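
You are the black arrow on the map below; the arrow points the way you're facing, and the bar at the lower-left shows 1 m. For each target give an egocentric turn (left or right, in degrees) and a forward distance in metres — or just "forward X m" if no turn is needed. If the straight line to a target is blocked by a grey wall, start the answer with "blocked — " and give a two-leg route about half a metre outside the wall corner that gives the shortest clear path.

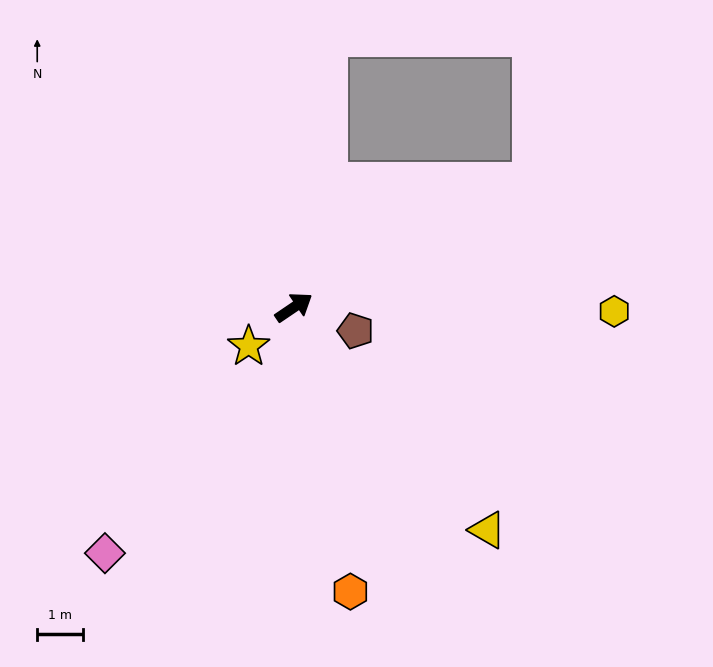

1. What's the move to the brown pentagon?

turn right 55°, forward 1.5 m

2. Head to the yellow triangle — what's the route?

turn right 83°, forward 6.5 m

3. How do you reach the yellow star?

turn right 173°, forward 1.3 m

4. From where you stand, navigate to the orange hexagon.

turn right 113°, forward 6.4 m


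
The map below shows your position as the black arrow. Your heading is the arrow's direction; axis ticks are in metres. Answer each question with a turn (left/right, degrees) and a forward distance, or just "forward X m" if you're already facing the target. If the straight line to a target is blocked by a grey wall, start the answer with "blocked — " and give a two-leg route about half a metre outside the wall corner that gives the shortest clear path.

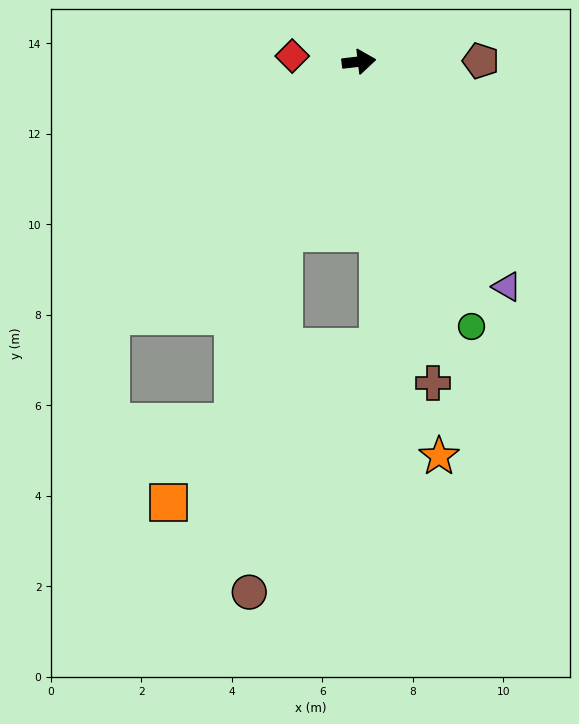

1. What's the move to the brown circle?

blocked — turn right 120°, forward 4.1 m, then turn left 18°, forward 8.0 m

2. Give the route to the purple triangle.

turn right 63°, forward 6.0 m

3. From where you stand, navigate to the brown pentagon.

turn right 6°, forward 2.7 m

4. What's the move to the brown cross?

turn right 84°, forward 7.3 m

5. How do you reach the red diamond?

turn left 169°, forward 1.5 m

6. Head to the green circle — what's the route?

turn right 74°, forward 6.4 m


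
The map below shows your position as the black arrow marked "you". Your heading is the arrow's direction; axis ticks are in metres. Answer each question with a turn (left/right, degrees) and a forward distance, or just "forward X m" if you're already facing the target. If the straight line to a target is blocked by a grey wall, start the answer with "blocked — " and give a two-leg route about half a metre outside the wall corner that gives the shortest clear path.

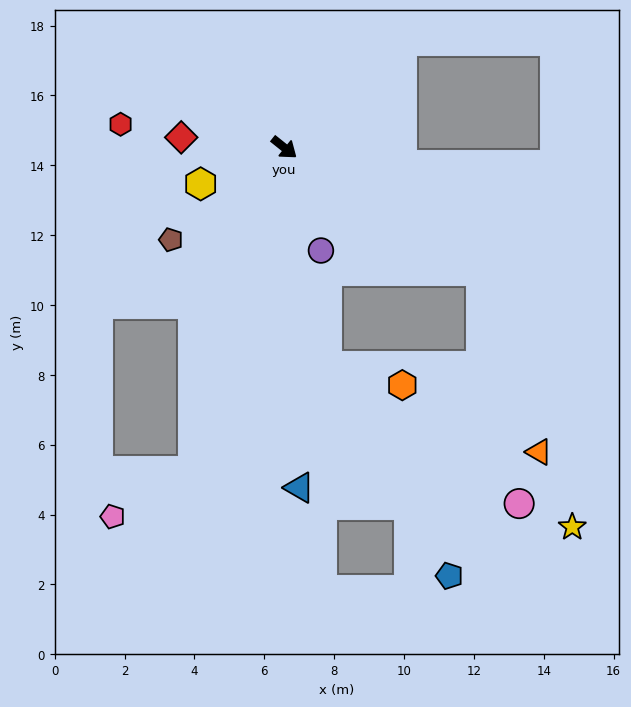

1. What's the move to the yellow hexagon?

turn right 118°, forward 2.6 m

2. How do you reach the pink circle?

blocked — turn left 6°, forward 6.6 m, then turn right 48°, forward 6.7 m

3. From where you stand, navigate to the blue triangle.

turn right 49°, forward 9.7 m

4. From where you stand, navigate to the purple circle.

turn right 32°, forward 3.1 m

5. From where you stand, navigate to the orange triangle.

blocked — turn left 6°, forward 6.6 m, then turn right 39°, forward 5.4 m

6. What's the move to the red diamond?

turn right 147°, forward 3.0 m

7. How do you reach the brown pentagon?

turn right 102°, forward 4.2 m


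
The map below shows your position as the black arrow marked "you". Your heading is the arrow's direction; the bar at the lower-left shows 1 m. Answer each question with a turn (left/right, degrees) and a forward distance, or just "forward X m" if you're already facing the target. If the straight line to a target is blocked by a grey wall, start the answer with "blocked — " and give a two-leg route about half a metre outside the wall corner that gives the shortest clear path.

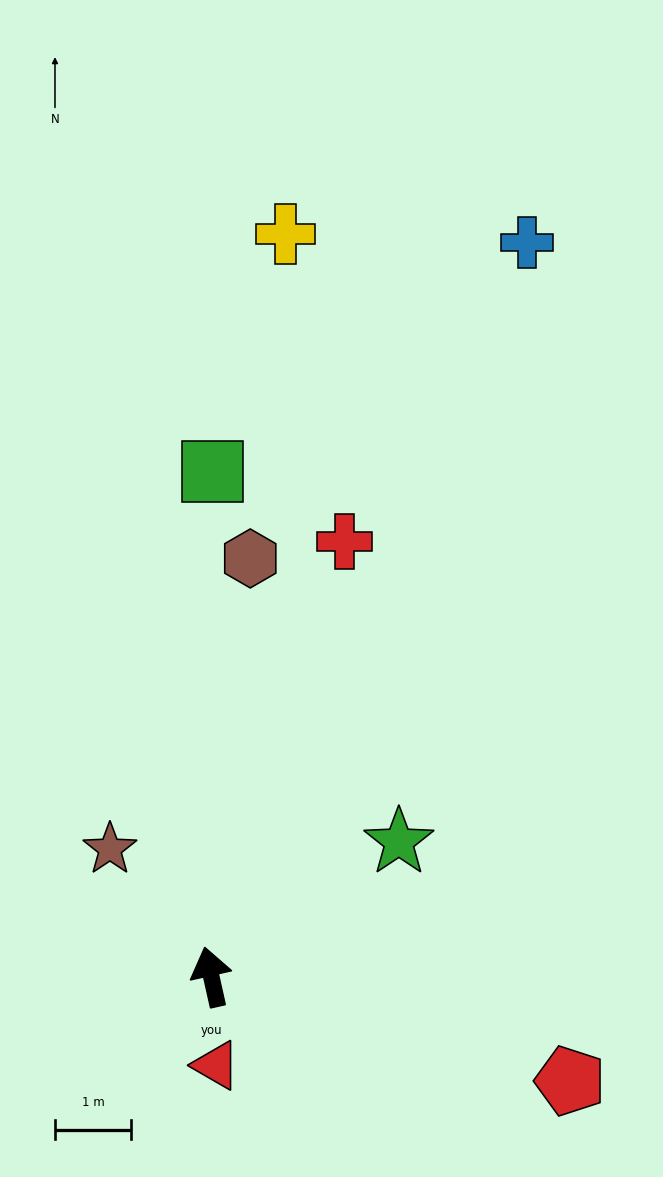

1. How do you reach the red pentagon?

turn right 119°, forward 4.9 m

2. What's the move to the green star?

turn right 67°, forward 3.0 m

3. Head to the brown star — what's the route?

turn left 26°, forward 2.1 m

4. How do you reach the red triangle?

turn left 170°, forward 1.2 m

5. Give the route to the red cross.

turn right 30°, forward 6.0 m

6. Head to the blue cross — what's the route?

turn right 36°, forward 10.5 m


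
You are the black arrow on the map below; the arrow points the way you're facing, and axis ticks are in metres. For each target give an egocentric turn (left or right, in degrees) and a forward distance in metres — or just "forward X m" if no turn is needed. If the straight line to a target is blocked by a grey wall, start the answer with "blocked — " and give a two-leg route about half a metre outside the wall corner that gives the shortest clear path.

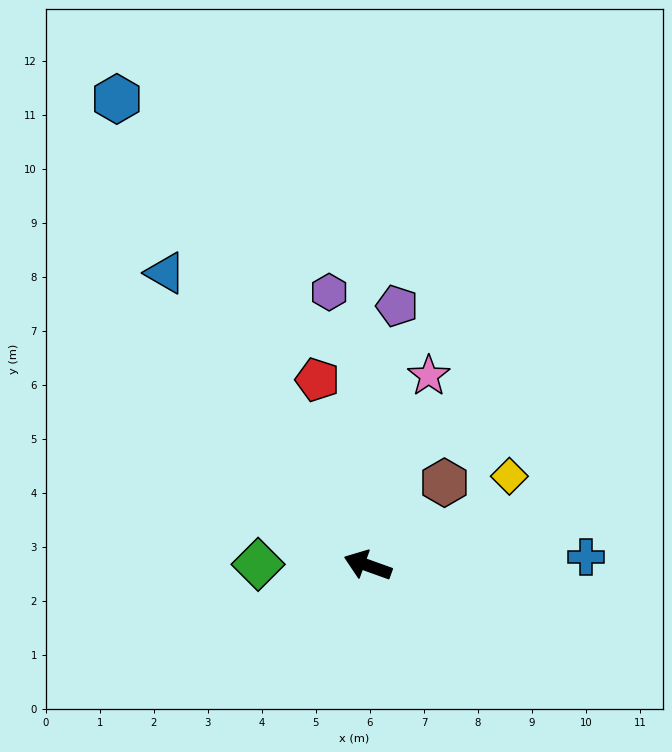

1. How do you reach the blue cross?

turn right 158°, forward 4.0 m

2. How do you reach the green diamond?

turn left 19°, forward 2.0 m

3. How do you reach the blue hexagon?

turn right 42°, forward 9.8 m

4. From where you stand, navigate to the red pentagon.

turn right 55°, forward 3.6 m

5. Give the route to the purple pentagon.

turn right 77°, forward 4.8 m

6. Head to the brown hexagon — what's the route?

turn right 113°, forward 2.1 m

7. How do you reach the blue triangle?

turn right 36°, forward 6.6 m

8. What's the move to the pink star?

turn right 88°, forward 3.7 m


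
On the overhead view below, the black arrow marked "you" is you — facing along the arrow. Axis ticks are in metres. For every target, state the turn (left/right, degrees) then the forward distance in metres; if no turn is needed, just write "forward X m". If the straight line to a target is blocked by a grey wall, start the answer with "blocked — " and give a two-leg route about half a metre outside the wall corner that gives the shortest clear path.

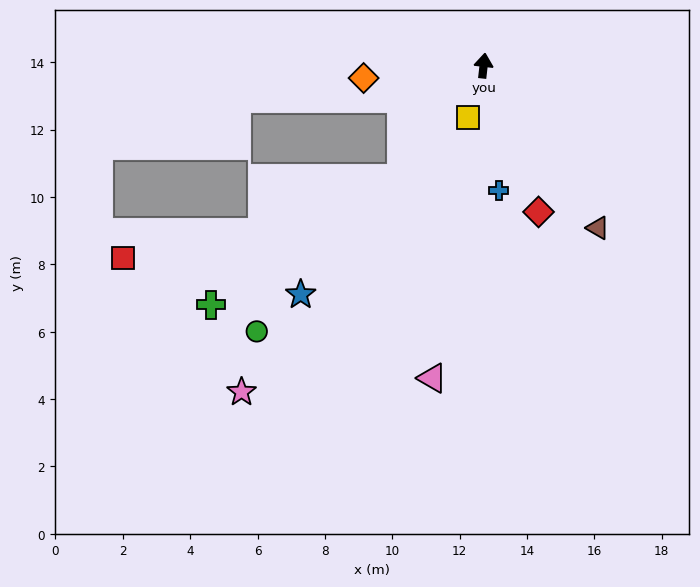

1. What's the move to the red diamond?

turn right 153°, forward 4.6 m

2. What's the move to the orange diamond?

turn left 102°, forward 3.6 m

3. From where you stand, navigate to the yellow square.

turn left 170°, forward 1.6 m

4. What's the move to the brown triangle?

turn right 138°, forward 5.9 m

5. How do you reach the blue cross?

turn right 167°, forward 3.7 m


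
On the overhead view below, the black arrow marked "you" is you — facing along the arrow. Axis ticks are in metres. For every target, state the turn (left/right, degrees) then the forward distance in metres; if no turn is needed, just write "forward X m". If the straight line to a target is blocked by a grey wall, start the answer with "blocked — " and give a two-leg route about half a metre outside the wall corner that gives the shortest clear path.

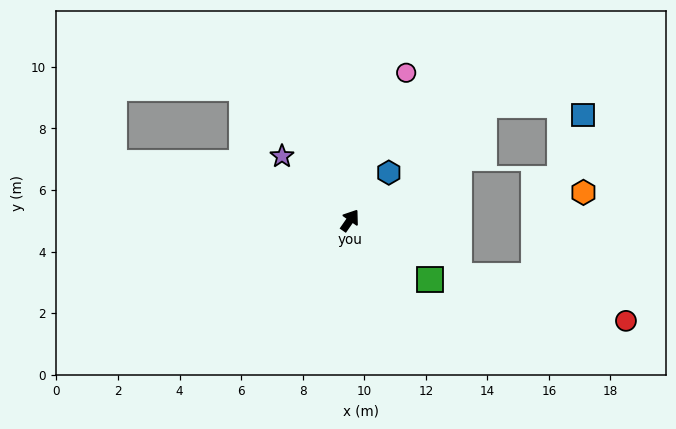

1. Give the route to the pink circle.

turn left 14°, forward 5.1 m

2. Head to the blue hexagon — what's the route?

turn right 4°, forward 2.0 m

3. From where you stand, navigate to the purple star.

turn left 82°, forward 3.0 m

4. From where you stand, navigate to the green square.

turn right 91°, forward 3.2 m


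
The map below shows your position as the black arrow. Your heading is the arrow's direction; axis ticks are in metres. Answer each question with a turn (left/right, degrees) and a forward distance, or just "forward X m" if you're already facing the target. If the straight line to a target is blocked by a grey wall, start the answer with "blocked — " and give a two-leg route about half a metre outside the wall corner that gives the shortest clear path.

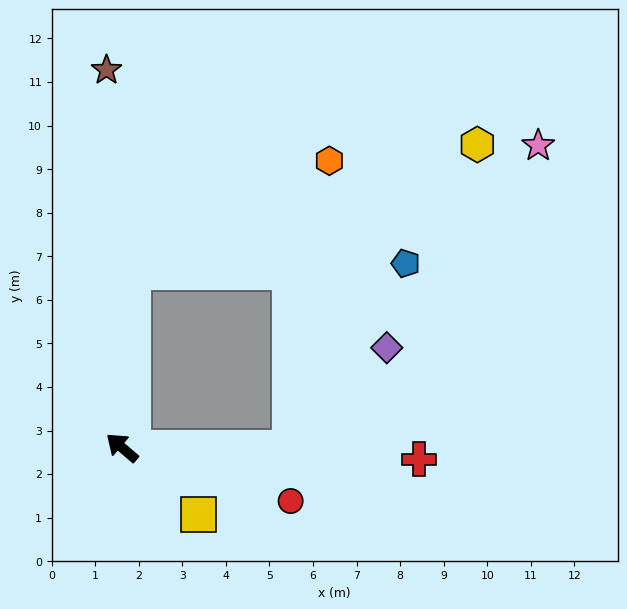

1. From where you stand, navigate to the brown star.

turn right 47°, forward 8.7 m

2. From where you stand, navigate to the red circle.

turn right 157°, forward 4.1 m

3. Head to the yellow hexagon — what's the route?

blocked — turn right 53°, forward 4.1 m, then turn right 66°, forward 8.4 m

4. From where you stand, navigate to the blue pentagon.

blocked — turn right 140°, forward 3.9 m, then turn left 59°, forward 5.0 m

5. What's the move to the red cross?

turn right 142°, forward 6.8 m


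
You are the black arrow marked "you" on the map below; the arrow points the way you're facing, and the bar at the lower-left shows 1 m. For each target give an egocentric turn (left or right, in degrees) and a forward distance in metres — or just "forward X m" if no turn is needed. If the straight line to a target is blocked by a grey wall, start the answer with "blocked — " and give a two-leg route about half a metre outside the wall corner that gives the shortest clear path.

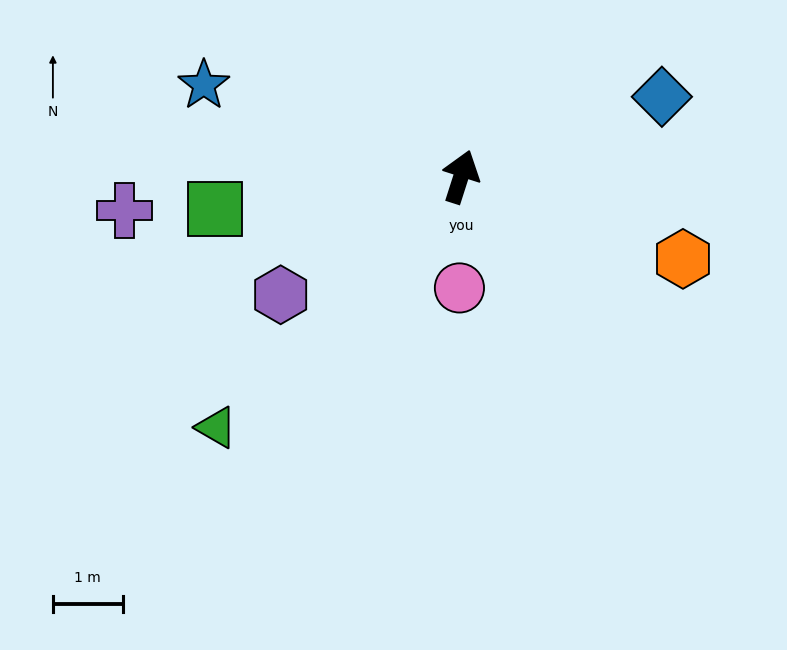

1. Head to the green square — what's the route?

turn left 115°, forward 3.6 m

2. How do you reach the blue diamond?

turn right 51°, forward 3.1 m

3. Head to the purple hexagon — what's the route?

turn left 141°, forward 3.1 m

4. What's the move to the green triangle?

turn left 153°, forward 5.0 m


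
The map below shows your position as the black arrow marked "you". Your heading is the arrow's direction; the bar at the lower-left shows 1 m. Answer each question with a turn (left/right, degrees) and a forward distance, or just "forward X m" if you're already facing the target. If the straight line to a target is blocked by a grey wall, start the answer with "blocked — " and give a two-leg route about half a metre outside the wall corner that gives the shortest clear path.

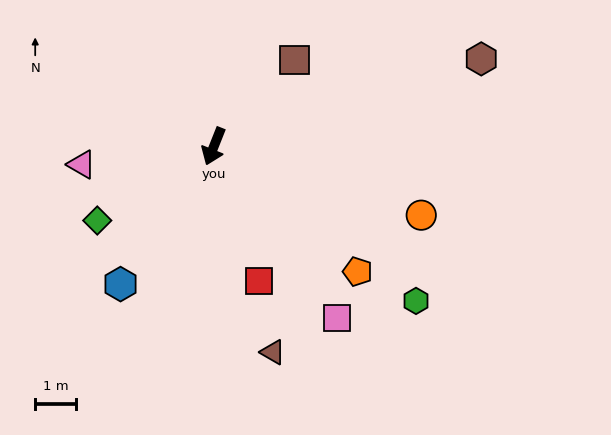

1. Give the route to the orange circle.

turn left 93°, forward 5.3 m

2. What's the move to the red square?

turn left 40°, forward 3.5 m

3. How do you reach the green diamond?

turn right 36°, forward 3.4 m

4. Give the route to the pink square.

turn left 57°, forward 5.2 m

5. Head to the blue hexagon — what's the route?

turn right 12°, forward 4.1 m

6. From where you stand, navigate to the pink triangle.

turn right 60°, forward 3.3 m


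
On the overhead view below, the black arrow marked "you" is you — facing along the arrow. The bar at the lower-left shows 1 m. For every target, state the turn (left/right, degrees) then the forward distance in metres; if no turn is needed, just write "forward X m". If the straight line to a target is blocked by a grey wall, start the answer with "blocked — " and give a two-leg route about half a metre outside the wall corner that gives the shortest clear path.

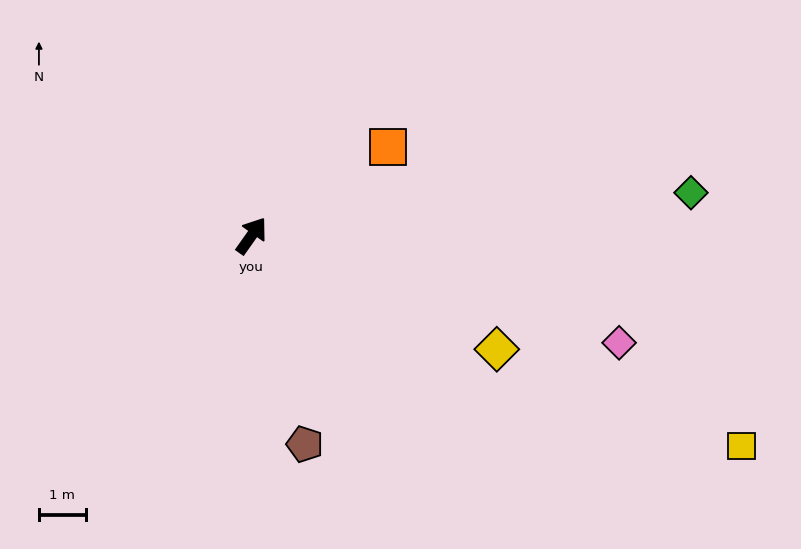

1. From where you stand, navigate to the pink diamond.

turn right 71°, forward 8.2 m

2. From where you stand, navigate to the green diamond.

turn right 49°, forward 9.4 m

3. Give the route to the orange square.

turn right 22°, forward 3.5 m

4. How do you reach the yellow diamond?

turn right 80°, forward 5.8 m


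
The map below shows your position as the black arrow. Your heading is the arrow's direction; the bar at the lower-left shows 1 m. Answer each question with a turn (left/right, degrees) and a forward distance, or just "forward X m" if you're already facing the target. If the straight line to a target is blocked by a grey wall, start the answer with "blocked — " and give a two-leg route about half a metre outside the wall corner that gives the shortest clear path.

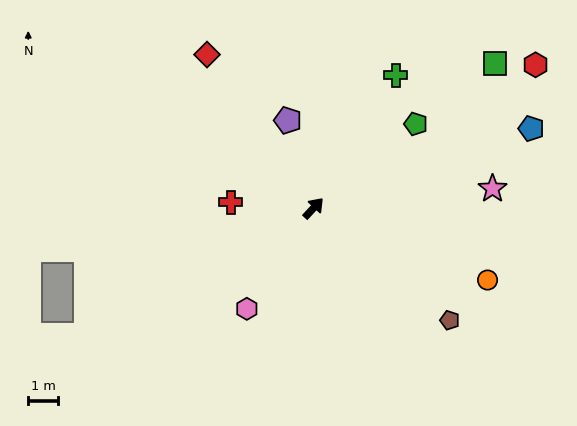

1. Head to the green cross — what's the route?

turn left 11°, forward 5.2 m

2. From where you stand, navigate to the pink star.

turn right 41°, forward 6.0 m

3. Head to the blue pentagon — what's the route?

turn right 27°, forward 7.8 m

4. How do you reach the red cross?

turn left 129°, forward 2.8 m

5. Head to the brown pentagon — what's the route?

turn right 87°, forward 5.9 m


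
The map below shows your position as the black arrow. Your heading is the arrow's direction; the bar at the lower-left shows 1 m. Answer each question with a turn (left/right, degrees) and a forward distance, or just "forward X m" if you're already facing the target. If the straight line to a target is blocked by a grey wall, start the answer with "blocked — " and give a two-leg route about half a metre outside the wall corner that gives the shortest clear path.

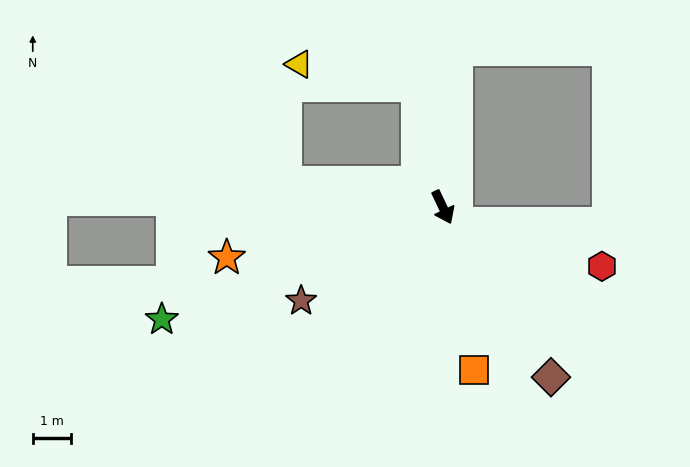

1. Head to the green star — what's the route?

turn right 94°, forward 8.0 m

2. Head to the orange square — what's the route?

turn right 15°, forward 4.4 m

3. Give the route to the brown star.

turn right 82°, forward 4.5 m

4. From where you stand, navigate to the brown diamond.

turn left 7°, forward 5.3 m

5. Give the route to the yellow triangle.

blocked — turn left 166°, forward 3.3 m, then turn left 68°, forward 3.2 m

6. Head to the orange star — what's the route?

turn right 102°, forward 5.8 m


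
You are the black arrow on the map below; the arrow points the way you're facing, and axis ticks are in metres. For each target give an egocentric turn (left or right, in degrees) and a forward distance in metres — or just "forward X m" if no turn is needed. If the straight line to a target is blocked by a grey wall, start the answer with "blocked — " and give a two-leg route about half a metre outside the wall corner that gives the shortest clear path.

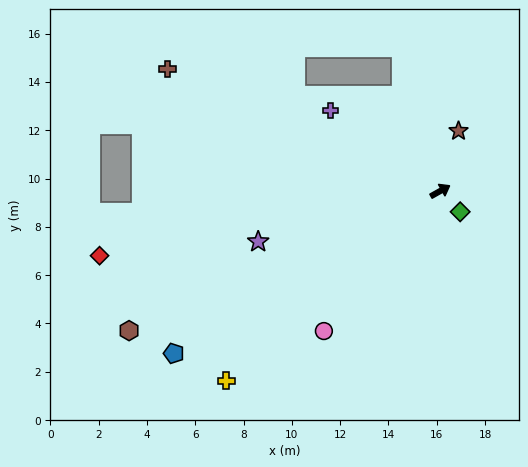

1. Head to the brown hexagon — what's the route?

turn left 175°, forward 14.1 m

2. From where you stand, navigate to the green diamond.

turn right 76°, forward 1.2 m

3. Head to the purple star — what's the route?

turn left 166°, forward 7.8 m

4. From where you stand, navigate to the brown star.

turn left 44°, forward 2.6 m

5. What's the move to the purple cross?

turn left 114°, forward 5.6 m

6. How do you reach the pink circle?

turn right 159°, forward 7.5 m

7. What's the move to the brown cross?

turn left 127°, forward 12.4 m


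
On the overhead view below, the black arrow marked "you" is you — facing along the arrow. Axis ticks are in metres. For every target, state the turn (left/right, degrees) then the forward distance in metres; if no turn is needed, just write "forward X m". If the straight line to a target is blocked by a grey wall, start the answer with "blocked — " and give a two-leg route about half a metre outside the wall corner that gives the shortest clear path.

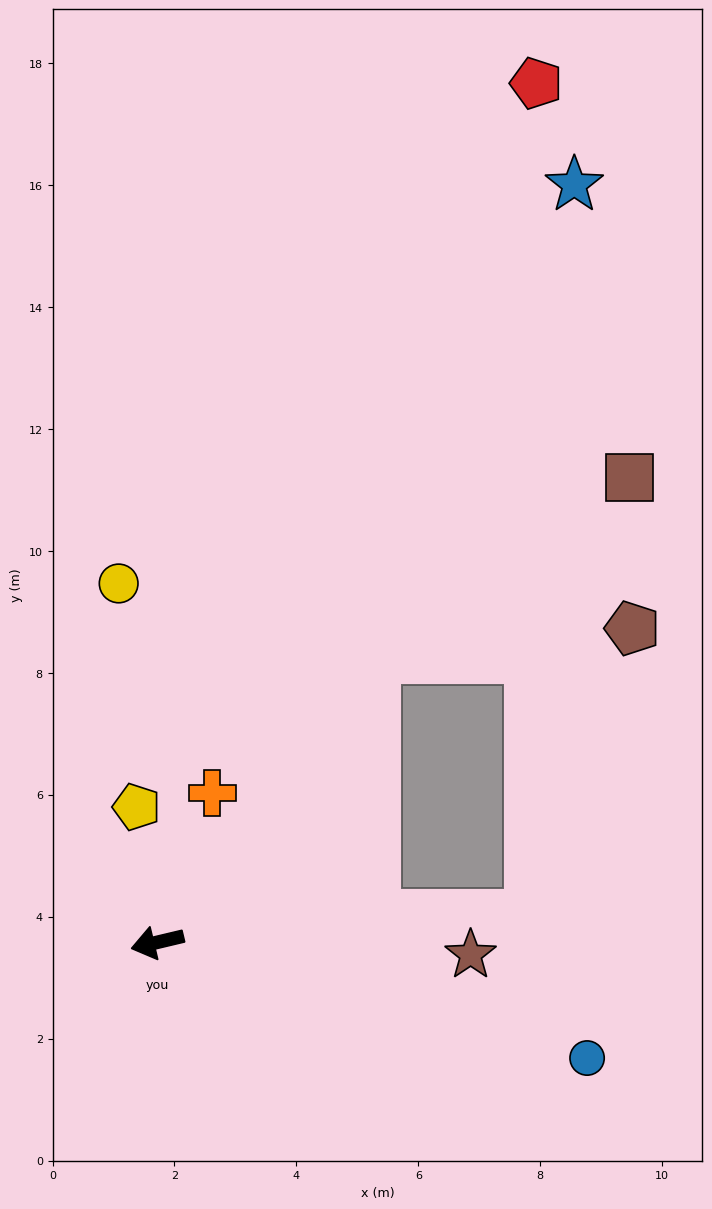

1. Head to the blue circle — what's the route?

turn left 152°, forward 7.3 m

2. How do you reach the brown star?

turn left 164°, forward 5.1 m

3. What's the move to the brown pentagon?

blocked — turn right 141°, forward 5.9 m, then turn right 46°, forward 4.3 m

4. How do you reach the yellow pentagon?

turn right 95°, forward 2.2 m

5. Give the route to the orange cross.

turn right 124°, forward 2.6 m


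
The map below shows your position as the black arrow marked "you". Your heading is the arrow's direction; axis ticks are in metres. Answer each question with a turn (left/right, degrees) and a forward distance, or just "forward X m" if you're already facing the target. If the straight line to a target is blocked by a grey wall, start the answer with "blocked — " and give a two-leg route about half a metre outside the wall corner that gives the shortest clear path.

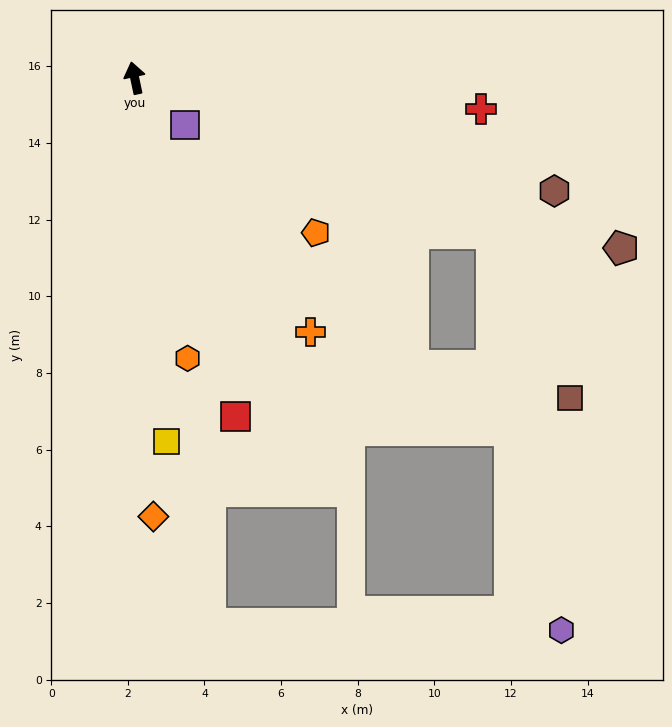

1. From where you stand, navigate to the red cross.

turn right 107°, forward 9.1 m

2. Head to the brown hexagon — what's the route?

turn right 117°, forward 11.3 m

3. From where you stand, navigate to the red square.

turn right 175°, forward 9.2 m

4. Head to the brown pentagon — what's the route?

turn right 121°, forward 13.4 m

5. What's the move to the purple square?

turn right 145°, forward 1.8 m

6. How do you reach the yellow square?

turn left 173°, forward 9.5 m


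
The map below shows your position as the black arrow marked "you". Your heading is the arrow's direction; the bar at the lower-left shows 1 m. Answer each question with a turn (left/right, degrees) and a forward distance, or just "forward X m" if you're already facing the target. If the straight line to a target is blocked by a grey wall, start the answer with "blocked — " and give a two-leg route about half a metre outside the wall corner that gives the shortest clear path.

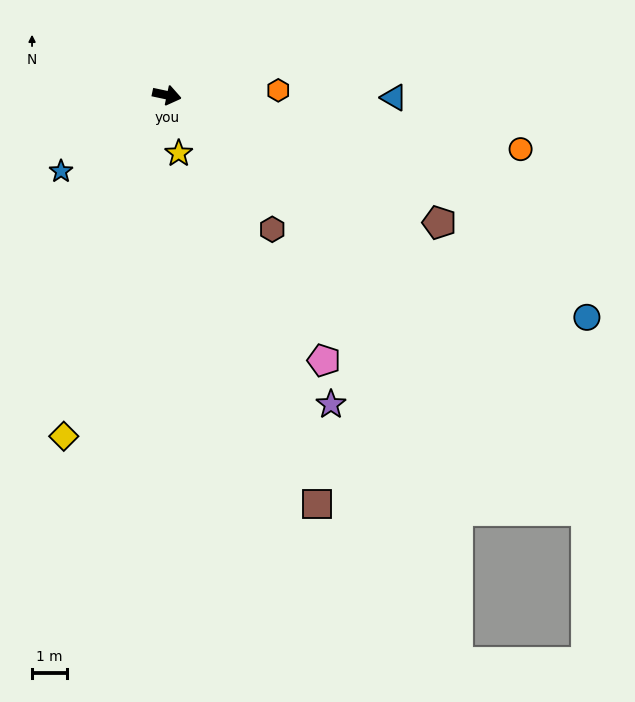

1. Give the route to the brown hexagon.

turn right 40°, forward 4.9 m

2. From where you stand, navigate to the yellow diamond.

turn right 95°, forward 10.1 m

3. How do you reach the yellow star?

turn right 66°, forward 1.7 m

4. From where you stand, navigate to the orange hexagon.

turn left 15°, forward 3.2 m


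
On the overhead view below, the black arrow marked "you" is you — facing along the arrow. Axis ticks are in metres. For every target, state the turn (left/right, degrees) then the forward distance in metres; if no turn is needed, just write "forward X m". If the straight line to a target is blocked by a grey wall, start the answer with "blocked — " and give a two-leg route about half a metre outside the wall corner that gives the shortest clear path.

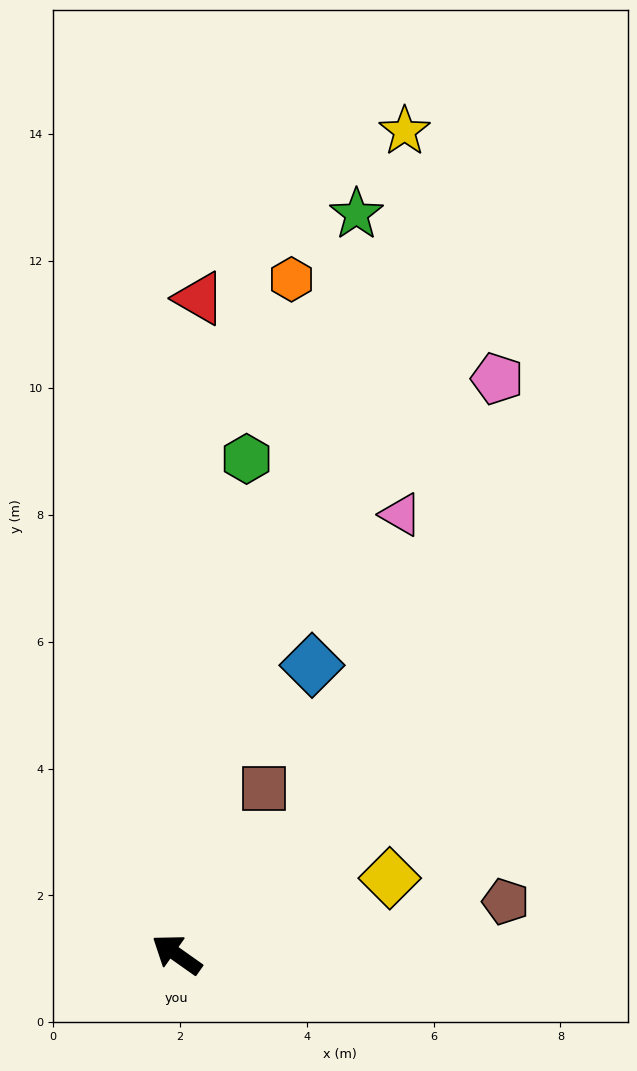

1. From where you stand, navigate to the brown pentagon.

turn right 136°, forward 5.3 m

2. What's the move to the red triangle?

turn right 57°, forward 10.3 m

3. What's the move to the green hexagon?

turn right 63°, forward 7.9 m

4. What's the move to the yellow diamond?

turn right 125°, forward 3.6 m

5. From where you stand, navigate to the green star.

turn right 68°, forward 12.0 m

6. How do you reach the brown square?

turn right 82°, forward 3.0 m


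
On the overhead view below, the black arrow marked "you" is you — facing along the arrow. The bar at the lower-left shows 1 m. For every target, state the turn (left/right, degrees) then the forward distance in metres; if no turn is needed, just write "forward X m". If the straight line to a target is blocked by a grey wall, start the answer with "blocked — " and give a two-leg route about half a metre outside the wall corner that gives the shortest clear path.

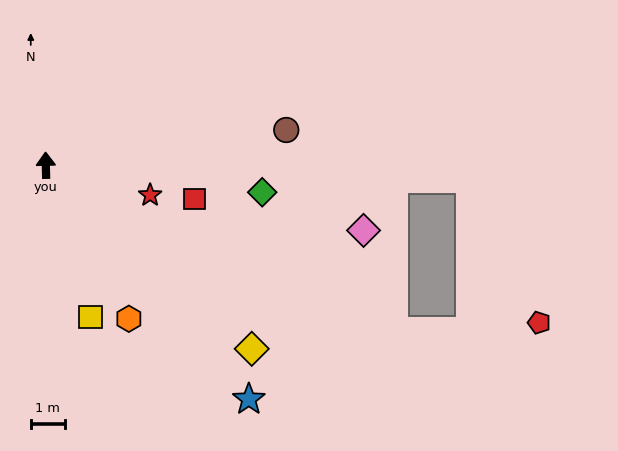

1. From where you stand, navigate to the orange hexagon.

turn right 153°, forward 5.1 m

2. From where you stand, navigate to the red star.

turn right 107°, forward 3.2 m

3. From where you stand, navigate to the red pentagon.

blocked — turn right 93°, forward 12.5 m, then turn right 63°, forward 4.7 m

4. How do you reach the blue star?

turn right 140°, forward 9.1 m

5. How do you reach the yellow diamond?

turn right 133°, forward 8.1 m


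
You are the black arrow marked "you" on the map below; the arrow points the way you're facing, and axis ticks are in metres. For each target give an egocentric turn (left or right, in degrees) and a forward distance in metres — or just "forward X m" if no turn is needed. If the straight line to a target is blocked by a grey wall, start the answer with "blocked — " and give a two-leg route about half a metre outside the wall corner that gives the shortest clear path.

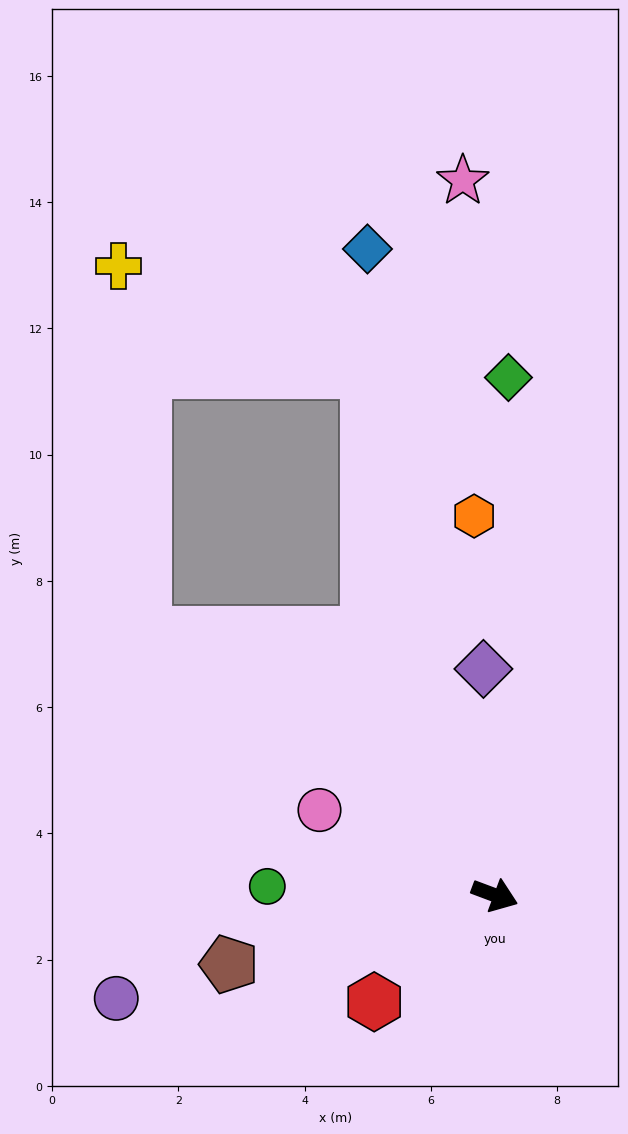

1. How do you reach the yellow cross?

blocked — turn left 164°, forward 6.9 m, then turn right 49°, forward 5.8 m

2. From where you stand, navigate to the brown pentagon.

turn right 145°, forward 4.4 m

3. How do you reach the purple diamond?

turn left 113°, forward 3.6 m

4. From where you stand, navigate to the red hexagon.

turn right 118°, forward 2.6 m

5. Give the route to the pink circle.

turn left 175°, forward 3.1 m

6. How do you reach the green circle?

turn right 162°, forward 3.6 m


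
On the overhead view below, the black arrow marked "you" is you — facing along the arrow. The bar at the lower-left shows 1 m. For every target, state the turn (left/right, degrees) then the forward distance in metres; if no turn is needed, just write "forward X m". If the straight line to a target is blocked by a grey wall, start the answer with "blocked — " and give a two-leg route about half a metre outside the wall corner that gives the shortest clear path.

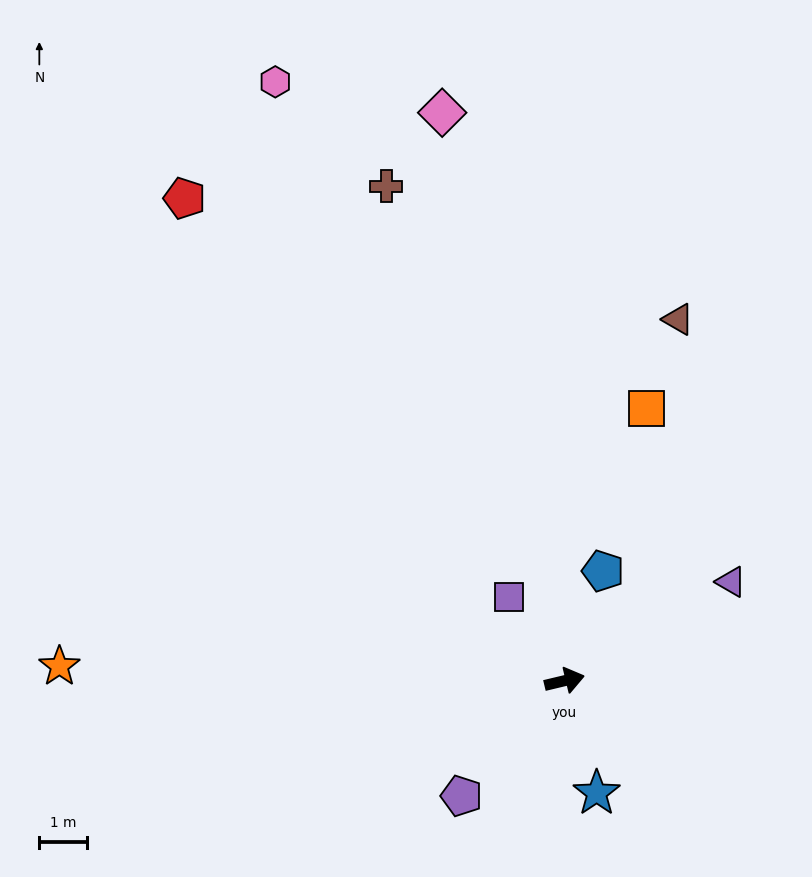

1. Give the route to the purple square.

turn left 110°, forward 2.1 m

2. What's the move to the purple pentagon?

turn right 145°, forward 3.3 m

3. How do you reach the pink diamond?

turn left 89°, forward 12.2 m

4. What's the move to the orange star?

turn left 165°, forward 10.6 m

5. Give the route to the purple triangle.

turn left 17°, forward 4.1 m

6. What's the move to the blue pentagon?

turn left 57°, forward 2.5 m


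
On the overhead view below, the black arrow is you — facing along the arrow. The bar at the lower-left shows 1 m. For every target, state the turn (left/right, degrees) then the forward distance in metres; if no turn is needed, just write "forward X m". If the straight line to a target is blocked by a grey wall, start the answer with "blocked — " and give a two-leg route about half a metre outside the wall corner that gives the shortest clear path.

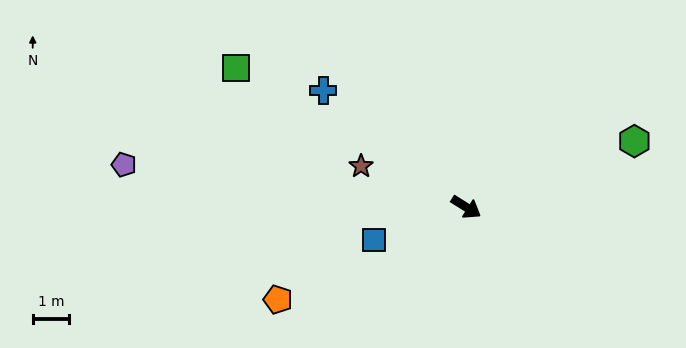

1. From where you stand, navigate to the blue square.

turn right 128°, forward 2.7 m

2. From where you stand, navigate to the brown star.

turn right 169°, forward 3.1 m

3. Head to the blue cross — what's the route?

turn left 173°, forward 5.1 m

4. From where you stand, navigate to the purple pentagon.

turn right 155°, forward 9.5 m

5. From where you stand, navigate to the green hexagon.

turn left 54°, forward 5.0 m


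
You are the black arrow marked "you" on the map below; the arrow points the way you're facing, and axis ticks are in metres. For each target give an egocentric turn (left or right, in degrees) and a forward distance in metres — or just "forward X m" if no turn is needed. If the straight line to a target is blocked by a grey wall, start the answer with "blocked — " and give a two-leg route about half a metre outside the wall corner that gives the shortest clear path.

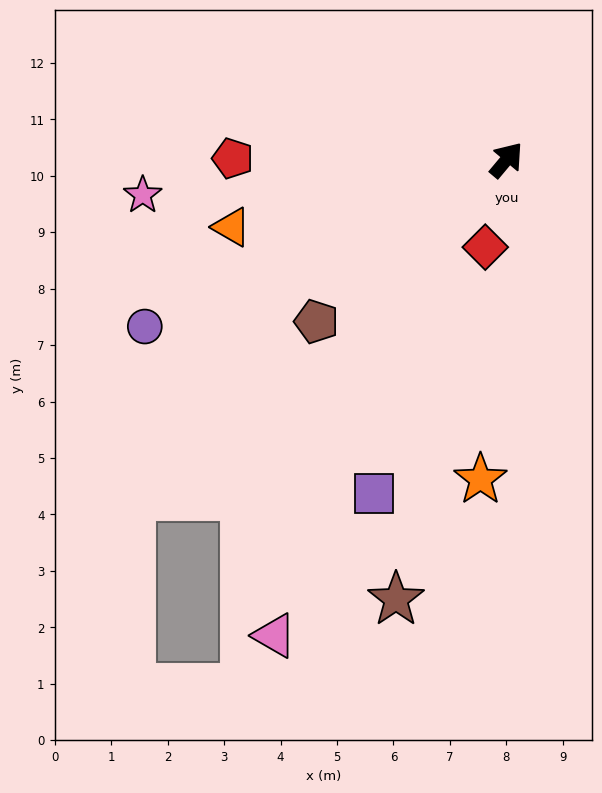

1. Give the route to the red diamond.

turn right 154°, forward 1.6 m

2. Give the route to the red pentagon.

turn left 130°, forward 4.8 m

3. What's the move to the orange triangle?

turn left 144°, forward 5.0 m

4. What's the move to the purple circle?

turn left 155°, forward 7.1 m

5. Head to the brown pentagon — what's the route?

turn left 170°, forward 4.4 m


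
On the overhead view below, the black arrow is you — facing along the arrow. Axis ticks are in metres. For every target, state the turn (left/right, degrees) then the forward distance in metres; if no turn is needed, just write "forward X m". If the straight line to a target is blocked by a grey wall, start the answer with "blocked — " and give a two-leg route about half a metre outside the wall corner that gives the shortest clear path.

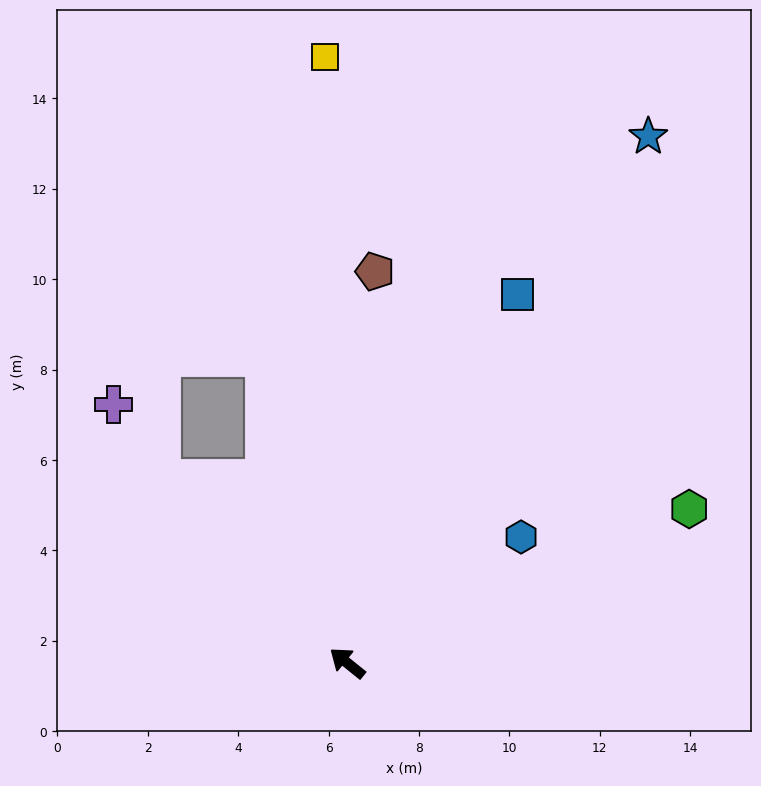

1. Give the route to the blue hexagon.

turn right 105°, forward 4.8 m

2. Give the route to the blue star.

turn right 81°, forward 13.4 m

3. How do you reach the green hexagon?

turn right 117°, forward 8.3 m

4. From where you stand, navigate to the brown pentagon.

turn right 55°, forward 8.7 m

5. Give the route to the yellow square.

turn right 49°, forward 13.4 m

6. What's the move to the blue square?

turn right 76°, forward 9.0 m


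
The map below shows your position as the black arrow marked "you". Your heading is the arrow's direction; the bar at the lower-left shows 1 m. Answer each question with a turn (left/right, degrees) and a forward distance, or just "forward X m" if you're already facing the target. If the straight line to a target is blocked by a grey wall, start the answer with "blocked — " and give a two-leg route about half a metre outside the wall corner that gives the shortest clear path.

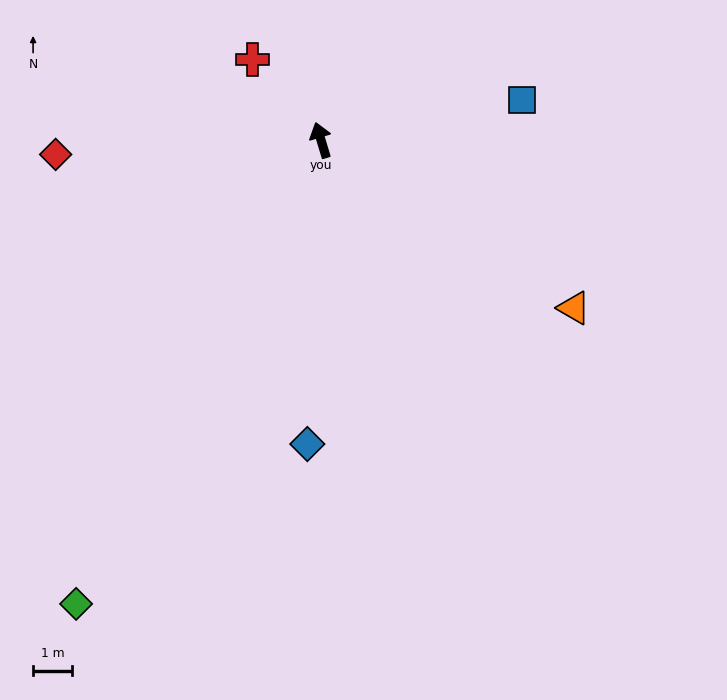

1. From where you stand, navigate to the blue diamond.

turn left 161°, forward 7.8 m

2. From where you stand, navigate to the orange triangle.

turn right 140°, forward 7.8 m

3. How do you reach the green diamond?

turn left 135°, forward 13.5 m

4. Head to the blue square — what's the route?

turn right 96°, forward 5.3 m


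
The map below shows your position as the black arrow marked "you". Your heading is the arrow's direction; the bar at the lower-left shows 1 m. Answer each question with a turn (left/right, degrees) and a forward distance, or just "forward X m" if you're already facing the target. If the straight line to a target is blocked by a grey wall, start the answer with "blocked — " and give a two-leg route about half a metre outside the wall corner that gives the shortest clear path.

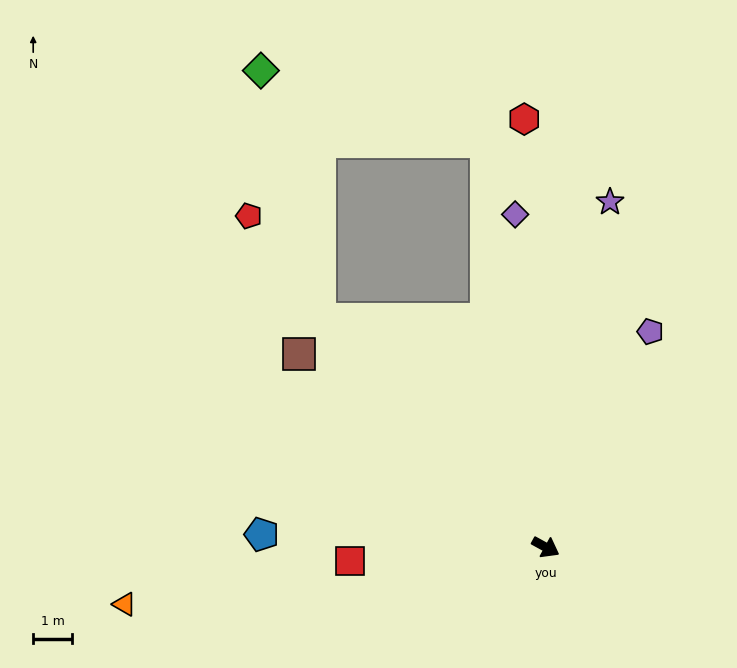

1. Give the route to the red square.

turn right 147°, forward 5.1 m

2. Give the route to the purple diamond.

turn left 124°, forward 8.6 m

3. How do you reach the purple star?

turn left 108°, forward 9.1 m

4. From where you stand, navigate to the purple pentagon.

turn left 93°, forward 6.2 m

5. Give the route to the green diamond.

blocked — turn left 163°, forward 8.3 m, then turn right 31°, forward 6.6 m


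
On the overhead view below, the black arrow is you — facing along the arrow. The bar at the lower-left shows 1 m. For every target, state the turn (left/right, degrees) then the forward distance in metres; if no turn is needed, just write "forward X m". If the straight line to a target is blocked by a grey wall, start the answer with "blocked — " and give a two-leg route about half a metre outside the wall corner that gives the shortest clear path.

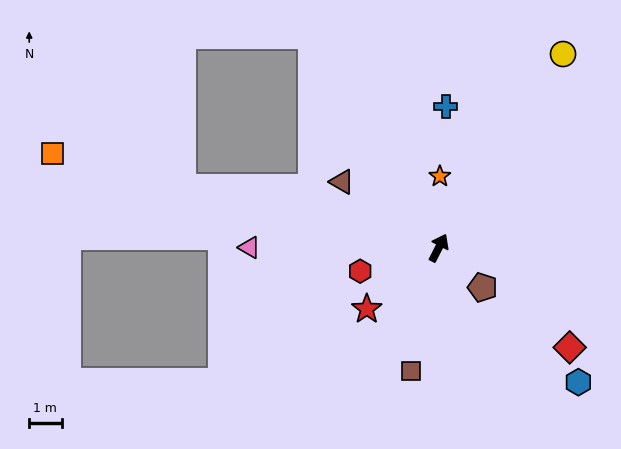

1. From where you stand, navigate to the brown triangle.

turn left 83°, forward 3.6 m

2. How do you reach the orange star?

turn left 26°, forward 2.2 m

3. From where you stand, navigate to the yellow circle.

turn right 6°, forward 7.1 m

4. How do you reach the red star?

turn left 158°, forward 2.9 m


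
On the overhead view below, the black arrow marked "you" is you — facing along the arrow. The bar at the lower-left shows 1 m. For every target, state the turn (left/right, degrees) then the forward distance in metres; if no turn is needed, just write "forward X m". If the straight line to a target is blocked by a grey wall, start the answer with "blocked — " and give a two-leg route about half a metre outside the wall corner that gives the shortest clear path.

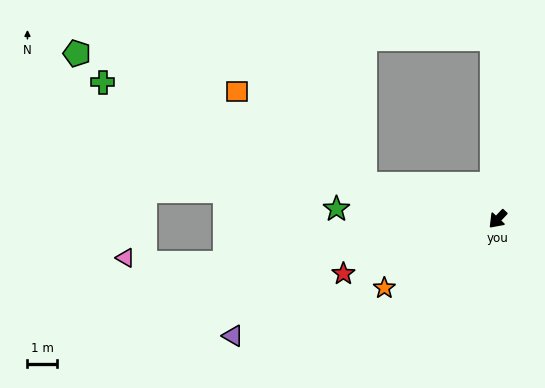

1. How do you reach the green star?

turn right 50°, forward 5.4 m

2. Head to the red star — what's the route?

turn right 27°, forward 5.5 m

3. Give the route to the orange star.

turn right 16°, forward 4.4 m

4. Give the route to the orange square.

blocked — turn right 61°, forward 4.6 m, then turn right 22°, forward 5.3 m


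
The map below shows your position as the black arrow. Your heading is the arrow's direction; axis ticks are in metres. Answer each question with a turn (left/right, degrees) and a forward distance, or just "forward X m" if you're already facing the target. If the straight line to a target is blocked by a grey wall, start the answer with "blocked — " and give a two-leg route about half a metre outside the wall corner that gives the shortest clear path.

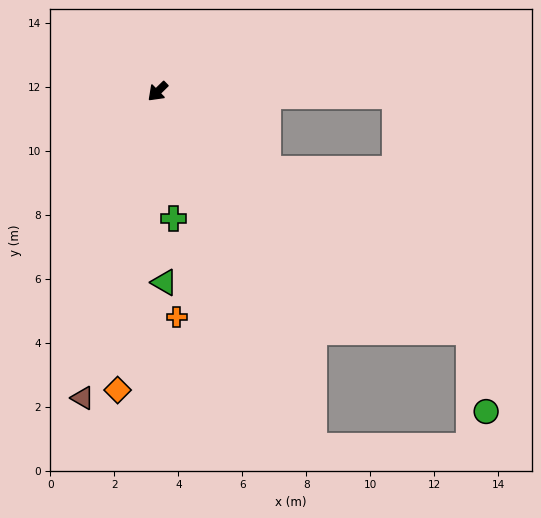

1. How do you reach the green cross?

turn left 53°, forward 4.0 m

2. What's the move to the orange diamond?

turn left 38°, forward 9.4 m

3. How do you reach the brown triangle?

turn left 32°, forward 9.9 m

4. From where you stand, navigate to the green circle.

blocked — turn left 98°, forward 12.3 m, then turn right 40°, forward 2.5 m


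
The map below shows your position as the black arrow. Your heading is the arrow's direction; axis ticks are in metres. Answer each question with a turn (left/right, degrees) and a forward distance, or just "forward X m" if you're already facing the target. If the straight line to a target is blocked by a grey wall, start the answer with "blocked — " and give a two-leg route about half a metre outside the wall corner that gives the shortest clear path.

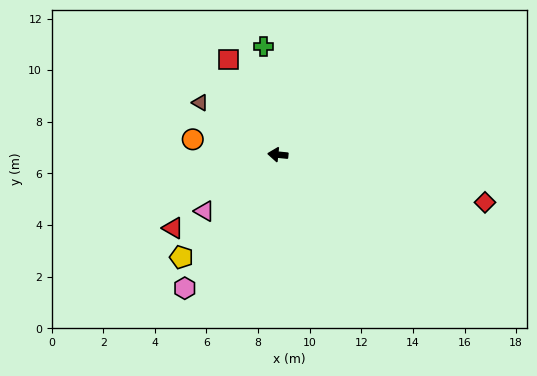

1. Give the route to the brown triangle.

turn right 28°, forward 3.6 m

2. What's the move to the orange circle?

turn right 4°, forward 3.4 m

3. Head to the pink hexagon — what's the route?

turn left 61°, forward 6.3 m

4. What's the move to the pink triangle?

turn left 43°, forward 3.6 m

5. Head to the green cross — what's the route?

turn right 77°, forward 4.2 m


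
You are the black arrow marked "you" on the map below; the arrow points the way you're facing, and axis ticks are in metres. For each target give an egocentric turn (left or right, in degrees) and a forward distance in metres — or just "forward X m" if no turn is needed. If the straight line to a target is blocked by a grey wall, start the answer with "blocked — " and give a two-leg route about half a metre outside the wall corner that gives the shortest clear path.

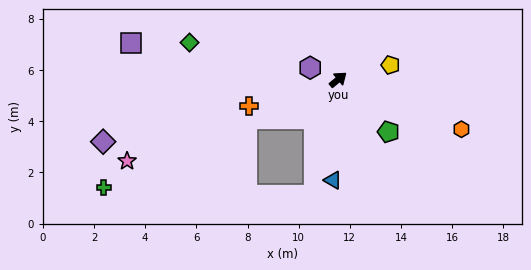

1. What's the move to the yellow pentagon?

turn right 24°, forward 2.1 m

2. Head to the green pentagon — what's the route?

turn right 86°, forward 2.8 m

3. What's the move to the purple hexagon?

turn left 118°, forward 1.2 m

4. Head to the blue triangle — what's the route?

turn right 132°, forward 3.9 m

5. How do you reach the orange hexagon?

turn right 61°, forward 5.2 m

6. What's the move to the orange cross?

turn left 157°, forward 3.6 m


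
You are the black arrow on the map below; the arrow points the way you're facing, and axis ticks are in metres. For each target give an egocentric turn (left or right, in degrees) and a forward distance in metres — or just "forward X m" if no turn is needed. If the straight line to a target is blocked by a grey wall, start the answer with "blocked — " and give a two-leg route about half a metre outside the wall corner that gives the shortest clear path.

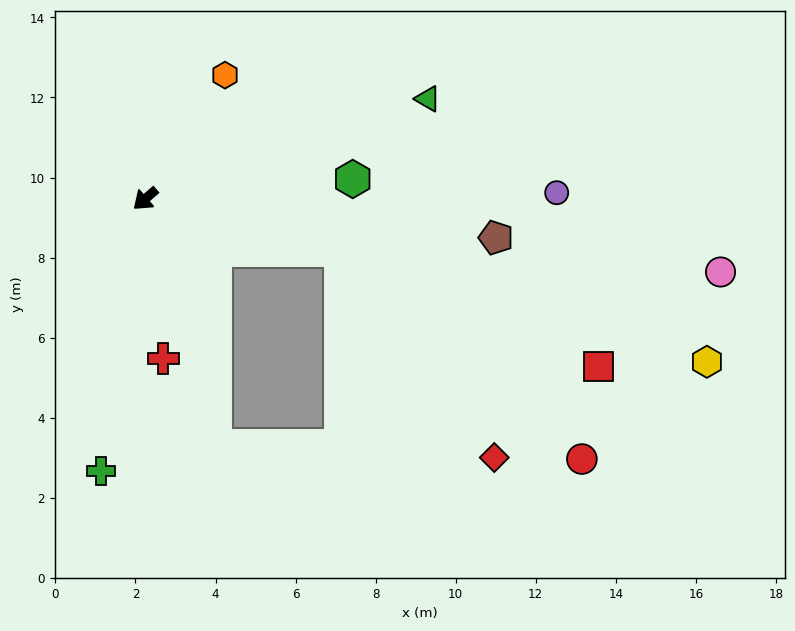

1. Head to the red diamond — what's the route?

blocked — turn left 124°, forward 5.1 m, then turn right 39°, forward 6.4 m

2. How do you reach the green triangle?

turn left 159°, forward 7.5 m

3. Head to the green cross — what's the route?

turn left 40°, forward 6.9 m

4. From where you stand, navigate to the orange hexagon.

turn right 164°, forward 3.7 m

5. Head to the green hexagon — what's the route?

turn left 145°, forward 5.2 m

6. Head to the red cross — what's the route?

turn left 55°, forward 4.0 m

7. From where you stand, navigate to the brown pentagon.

turn left 133°, forward 8.8 m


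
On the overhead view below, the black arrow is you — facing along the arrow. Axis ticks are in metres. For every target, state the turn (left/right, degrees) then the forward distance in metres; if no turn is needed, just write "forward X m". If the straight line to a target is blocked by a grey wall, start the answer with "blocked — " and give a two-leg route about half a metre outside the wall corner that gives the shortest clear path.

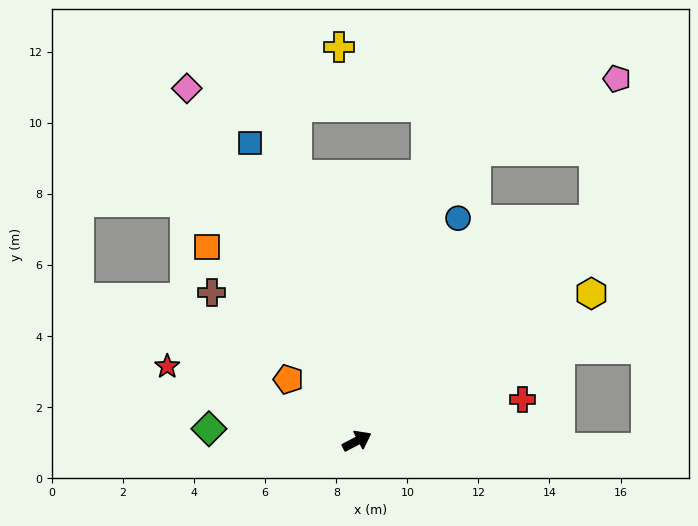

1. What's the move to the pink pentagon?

blocked — turn left 15°, forward 9.1 m, then turn left 38°, forward 4.0 m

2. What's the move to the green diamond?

turn left 148°, forward 4.2 m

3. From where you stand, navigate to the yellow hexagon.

turn left 5°, forward 7.8 m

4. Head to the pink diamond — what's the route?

turn left 88°, forward 11.0 m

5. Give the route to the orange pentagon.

turn left 110°, forward 2.6 m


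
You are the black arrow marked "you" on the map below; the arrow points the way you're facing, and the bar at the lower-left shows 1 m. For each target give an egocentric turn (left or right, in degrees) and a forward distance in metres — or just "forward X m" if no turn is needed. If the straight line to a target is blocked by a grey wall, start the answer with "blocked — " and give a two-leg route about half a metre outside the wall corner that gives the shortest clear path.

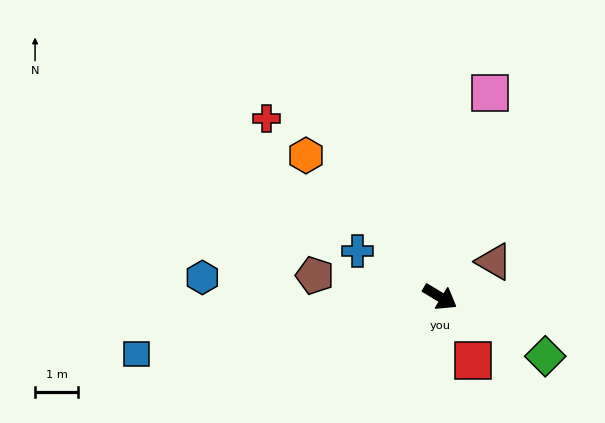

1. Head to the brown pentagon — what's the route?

turn right 159°, forward 2.9 m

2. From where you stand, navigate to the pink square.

turn left 107°, forward 4.9 m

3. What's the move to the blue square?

turn right 138°, forward 7.1 m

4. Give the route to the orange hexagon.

turn left 165°, forward 4.5 m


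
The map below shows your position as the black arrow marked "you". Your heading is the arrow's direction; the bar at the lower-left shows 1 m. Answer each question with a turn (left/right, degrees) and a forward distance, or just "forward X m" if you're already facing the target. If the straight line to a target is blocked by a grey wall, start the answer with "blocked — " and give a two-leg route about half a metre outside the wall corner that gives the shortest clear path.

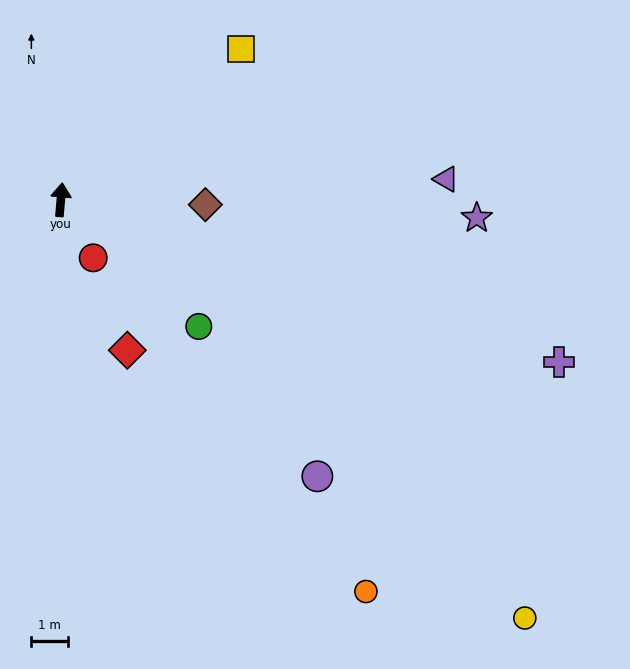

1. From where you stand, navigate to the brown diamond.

turn right 87°, forward 4.0 m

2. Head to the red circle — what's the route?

turn right 146°, forward 1.8 m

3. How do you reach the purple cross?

turn right 103°, forward 14.4 m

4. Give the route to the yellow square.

turn right 45°, forward 6.4 m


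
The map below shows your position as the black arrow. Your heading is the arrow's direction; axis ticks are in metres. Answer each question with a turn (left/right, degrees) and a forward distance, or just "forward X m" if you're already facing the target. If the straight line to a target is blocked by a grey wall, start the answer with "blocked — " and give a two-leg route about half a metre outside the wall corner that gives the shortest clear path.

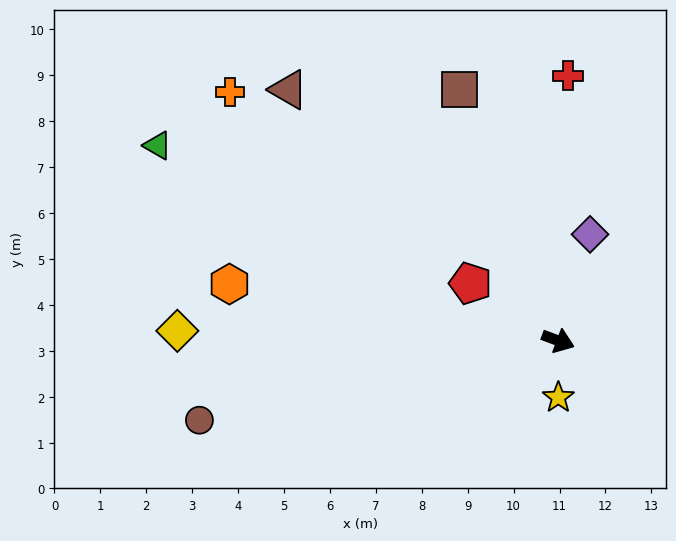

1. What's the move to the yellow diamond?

turn right 161°, forward 8.3 m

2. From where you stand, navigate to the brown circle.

turn right 147°, forward 8.0 m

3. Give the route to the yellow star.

turn right 69°, forward 1.2 m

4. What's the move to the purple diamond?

turn left 94°, forward 2.4 m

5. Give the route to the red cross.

turn left 108°, forward 5.8 m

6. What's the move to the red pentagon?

turn left 167°, forward 2.3 m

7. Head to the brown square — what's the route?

turn left 132°, forward 5.9 m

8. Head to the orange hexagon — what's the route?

turn right 169°, forward 7.3 m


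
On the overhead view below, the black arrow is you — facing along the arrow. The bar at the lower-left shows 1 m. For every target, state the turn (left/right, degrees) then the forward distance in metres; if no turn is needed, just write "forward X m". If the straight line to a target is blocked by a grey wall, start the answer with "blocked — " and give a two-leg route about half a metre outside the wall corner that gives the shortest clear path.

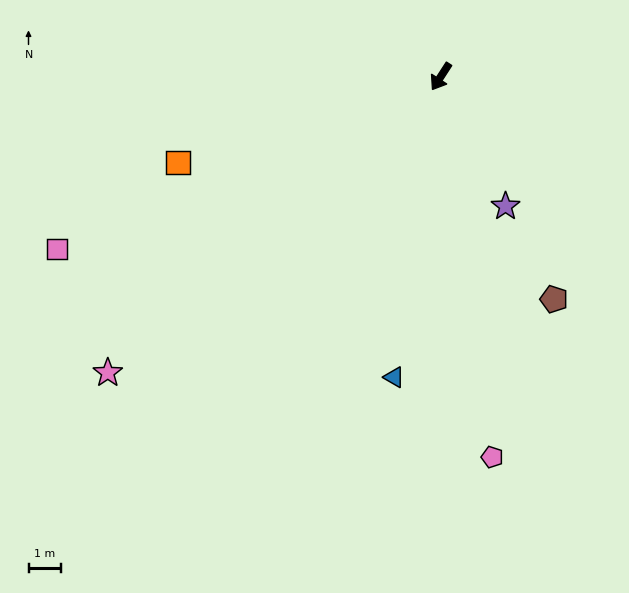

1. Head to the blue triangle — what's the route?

turn left 24°, forward 9.3 m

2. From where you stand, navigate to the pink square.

turn right 33°, forward 12.8 m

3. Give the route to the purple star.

turn left 59°, forward 4.4 m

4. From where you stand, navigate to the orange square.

turn right 39°, forward 8.4 m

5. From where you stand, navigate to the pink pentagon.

turn left 41°, forward 11.7 m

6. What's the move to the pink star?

turn right 15°, forward 13.6 m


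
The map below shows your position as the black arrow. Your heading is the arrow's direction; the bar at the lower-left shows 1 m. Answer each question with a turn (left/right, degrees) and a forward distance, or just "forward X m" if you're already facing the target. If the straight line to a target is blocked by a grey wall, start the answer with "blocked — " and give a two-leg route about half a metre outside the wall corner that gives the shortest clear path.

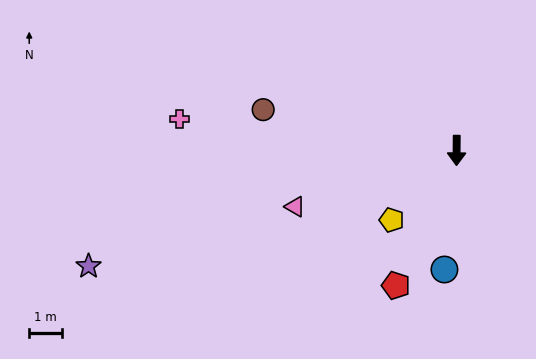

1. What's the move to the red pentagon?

turn right 24°, forward 4.5 m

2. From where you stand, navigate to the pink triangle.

turn right 70°, forward 5.2 m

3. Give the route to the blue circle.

turn right 5°, forward 3.6 m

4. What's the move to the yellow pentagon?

turn right 43°, forward 2.9 m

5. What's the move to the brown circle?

turn right 101°, forward 6.0 m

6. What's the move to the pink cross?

turn right 96°, forward 8.4 m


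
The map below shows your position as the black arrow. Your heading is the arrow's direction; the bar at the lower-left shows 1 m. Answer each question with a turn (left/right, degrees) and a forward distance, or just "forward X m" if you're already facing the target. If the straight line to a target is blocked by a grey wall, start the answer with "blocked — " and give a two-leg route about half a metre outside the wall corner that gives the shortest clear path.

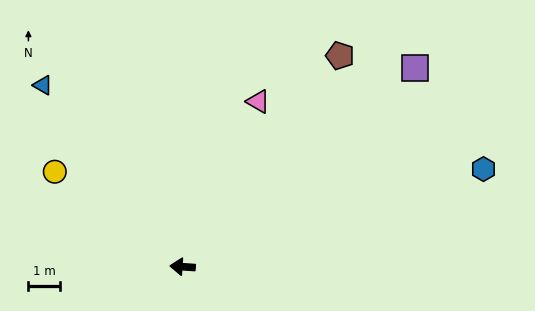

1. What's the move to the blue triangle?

turn right 49°, forward 7.2 m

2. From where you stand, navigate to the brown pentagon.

turn right 123°, forward 8.3 m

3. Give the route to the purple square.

turn right 136°, forward 9.6 m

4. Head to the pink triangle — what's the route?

turn right 111°, forward 5.7 m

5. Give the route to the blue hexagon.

turn right 158°, forward 10.0 m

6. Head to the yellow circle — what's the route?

turn right 33°, forward 5.0 m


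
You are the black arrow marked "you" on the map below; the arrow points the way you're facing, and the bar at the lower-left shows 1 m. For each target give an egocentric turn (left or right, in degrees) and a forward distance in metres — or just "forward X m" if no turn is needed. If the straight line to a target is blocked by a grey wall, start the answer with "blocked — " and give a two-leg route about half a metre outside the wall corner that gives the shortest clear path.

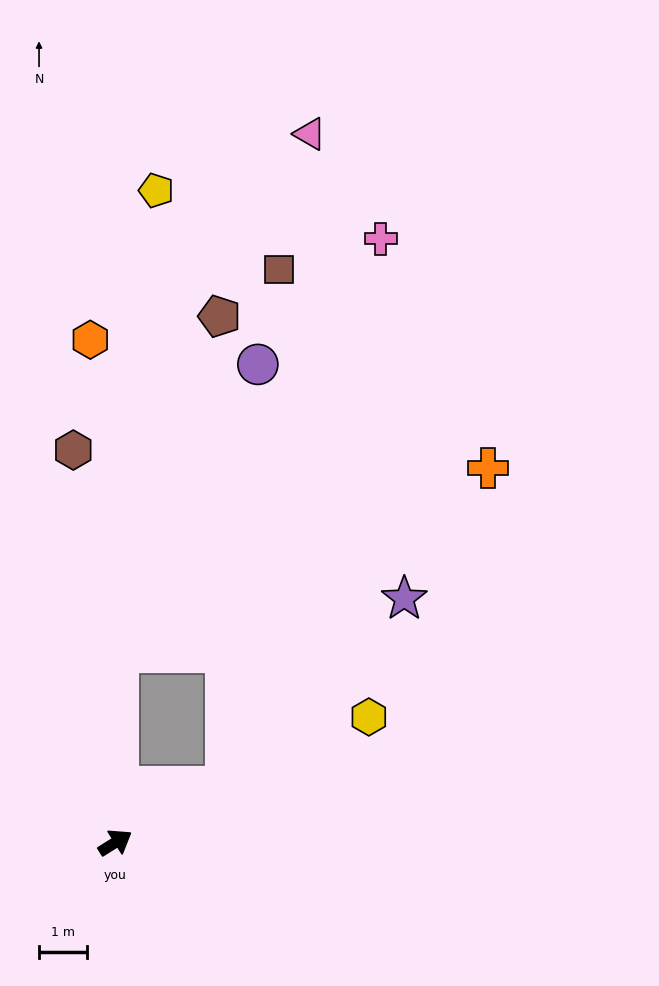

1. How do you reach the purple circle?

blocked — turn left 57°, forward 3.9 m, then turn right 25°, forward 6.6 m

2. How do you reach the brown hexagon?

turn left 64°, forward 8.2 m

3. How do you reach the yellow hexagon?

turn right 6°, forward 5.8 m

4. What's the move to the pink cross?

blocked — turn left 57°, forward 3.9 m, then turn right 32°, forward 10.1 m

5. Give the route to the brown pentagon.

blocked — turn left 57°, forward 3.9 m, then turn right 16°, forward 7.2 m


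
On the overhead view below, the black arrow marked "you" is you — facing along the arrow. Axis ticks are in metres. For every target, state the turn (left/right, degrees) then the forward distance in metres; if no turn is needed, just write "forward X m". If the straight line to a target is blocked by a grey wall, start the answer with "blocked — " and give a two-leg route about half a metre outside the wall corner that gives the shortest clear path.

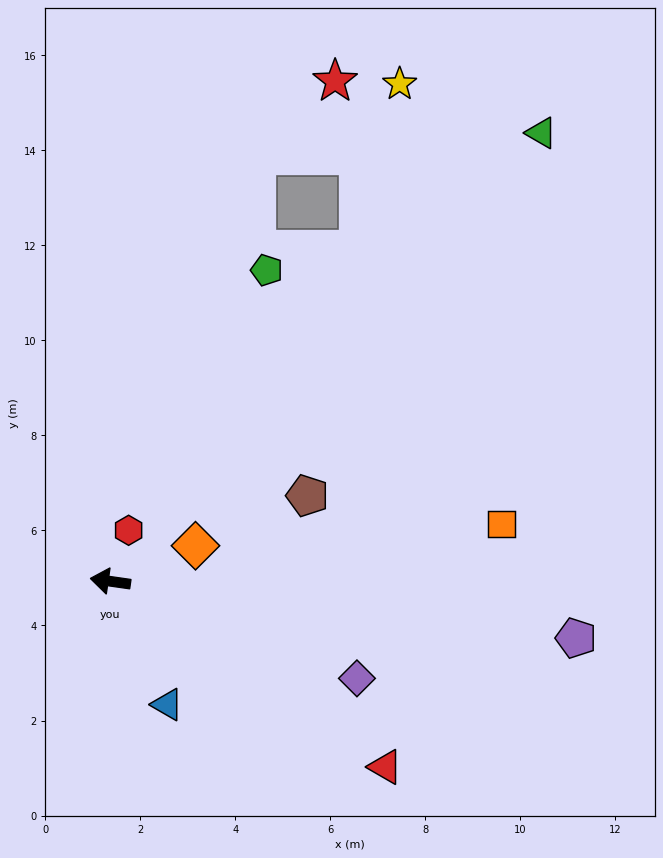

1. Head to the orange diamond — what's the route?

turn right 149°, forward 1.9 m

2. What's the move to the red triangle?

turn left 154°, forward 7.0 m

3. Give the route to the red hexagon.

turn right 102°, forward 1.1 m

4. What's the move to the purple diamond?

turn left 167°, forward 5.6 m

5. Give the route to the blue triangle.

turn left 123°, forward 2.9 m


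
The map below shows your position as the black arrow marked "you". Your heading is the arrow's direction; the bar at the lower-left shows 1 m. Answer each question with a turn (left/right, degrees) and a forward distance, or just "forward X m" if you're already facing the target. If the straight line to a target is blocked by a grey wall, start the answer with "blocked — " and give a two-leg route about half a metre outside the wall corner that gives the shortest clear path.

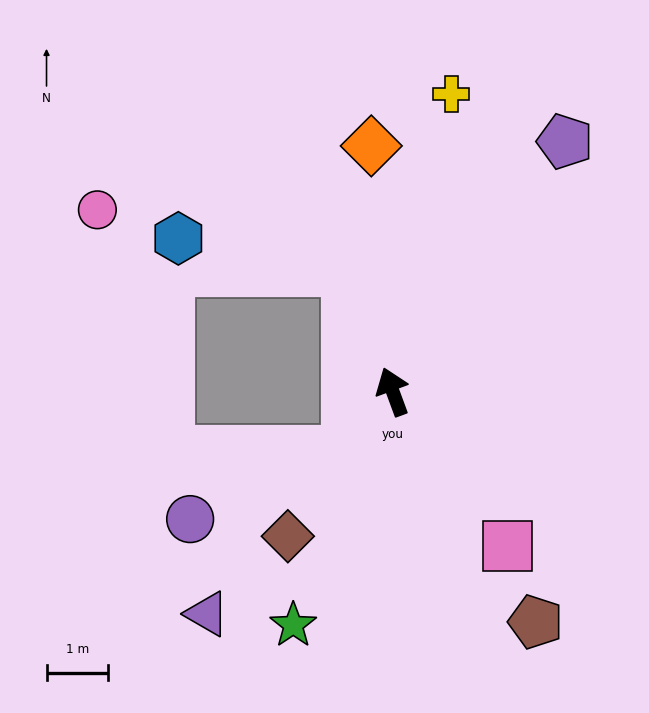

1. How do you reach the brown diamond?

turn left 124°, forward 2.9 m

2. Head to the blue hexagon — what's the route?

blocked — forward 2.1 m, then turn left 59°, forward 2.8 m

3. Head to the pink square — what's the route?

turn right 164°, forward 3.1 m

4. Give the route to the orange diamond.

turn right 15°, forward 4.0 m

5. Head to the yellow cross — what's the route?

turn right 31°, forward 4.9 m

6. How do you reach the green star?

turn left 137°, forward 4.1 m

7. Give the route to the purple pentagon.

turn right 55°, forward 4.9 m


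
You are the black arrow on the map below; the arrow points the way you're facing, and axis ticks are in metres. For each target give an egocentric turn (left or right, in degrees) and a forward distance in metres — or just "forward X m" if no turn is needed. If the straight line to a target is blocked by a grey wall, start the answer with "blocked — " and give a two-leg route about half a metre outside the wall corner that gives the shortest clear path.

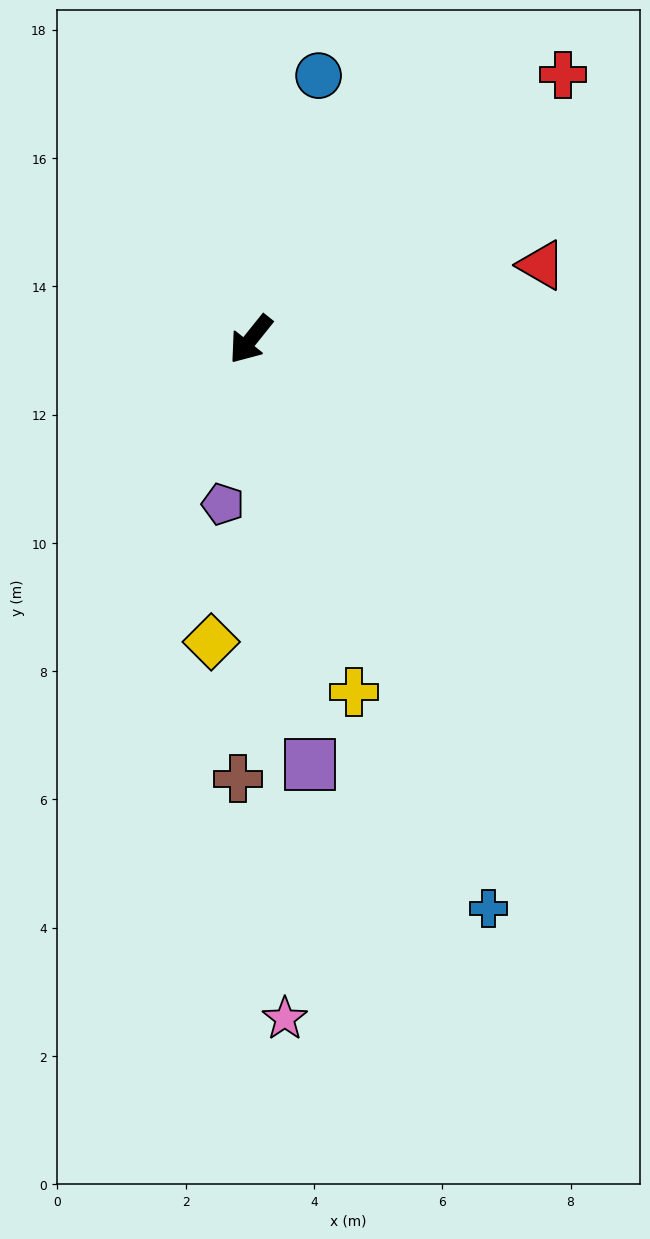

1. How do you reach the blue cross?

turn left 61°, forward 9.6 m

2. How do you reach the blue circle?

turn right 156°, forward 4.2 m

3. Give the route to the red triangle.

turn left 143°, forward 4.7 m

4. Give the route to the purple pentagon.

turn left 29°, forward 2.6 m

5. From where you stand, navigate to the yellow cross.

turn left 55°, forward 5.7 m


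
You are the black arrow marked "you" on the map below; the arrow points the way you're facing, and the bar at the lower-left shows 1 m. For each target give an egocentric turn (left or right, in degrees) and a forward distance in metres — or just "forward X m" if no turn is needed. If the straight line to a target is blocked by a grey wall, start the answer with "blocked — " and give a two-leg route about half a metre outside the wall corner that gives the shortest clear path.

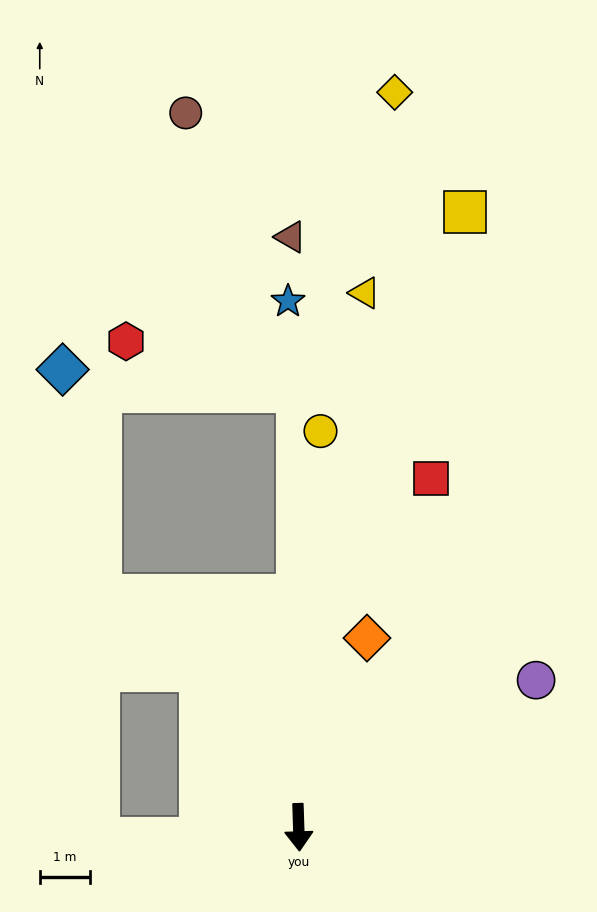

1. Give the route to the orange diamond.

turn left 158°, forward 4.0 m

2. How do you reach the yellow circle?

turn left 175°, forward 7.9 m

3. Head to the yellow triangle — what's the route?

turn left 171°, forward 10.7 m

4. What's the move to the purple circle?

turn left 120°, forward 5.6 m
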